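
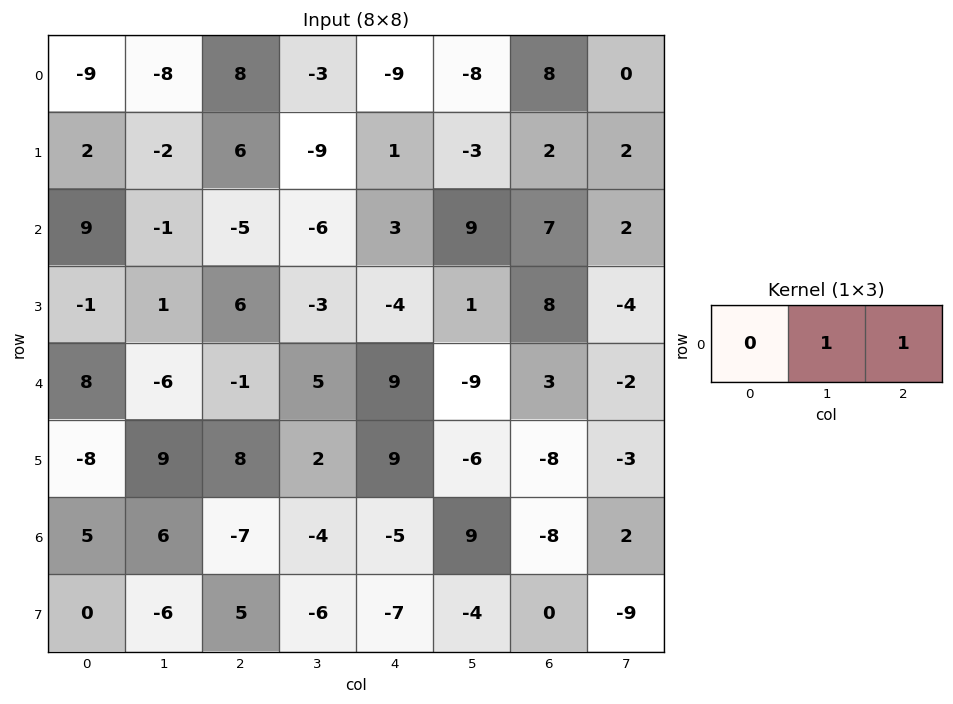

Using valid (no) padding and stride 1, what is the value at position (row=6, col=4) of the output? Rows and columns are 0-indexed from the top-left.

The receptive field on the input at this output position is [-5 9 -8]. Elementwise product with the kernel and sum: 9·1 + -8·1.

1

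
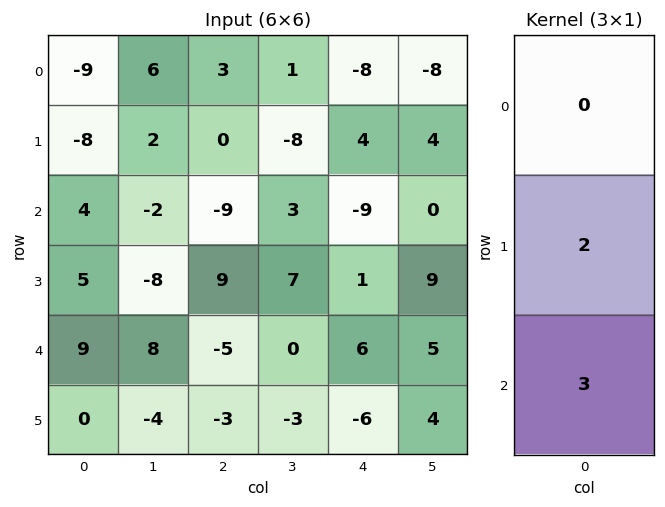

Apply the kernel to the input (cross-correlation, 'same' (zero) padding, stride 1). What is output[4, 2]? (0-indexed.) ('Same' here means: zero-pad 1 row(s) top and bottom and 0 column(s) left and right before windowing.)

The receptive field on the zero-padded input at this output position is [9 / -5 / -3]. Elementwise product with the kernel and sum: -5·2 + -3·3.

-19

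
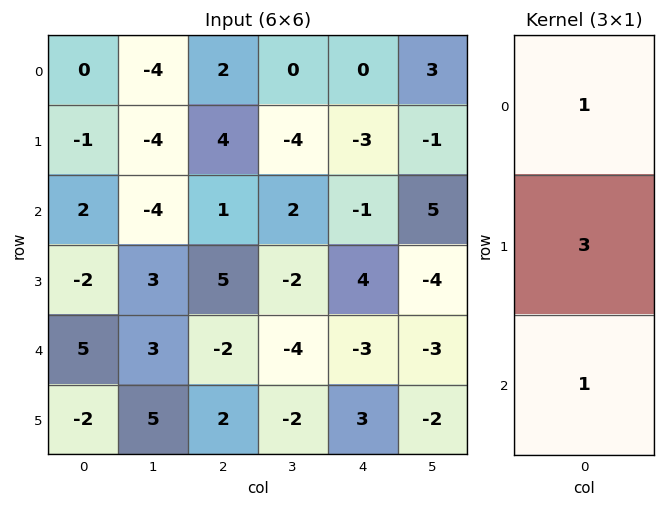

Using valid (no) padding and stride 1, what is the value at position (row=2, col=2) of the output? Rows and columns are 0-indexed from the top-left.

14

The receptive field on the input at this output position is [1 / 5 / -2]. Elementwise product with the kernel and sum: 1·1 + 5·3 + -2·1.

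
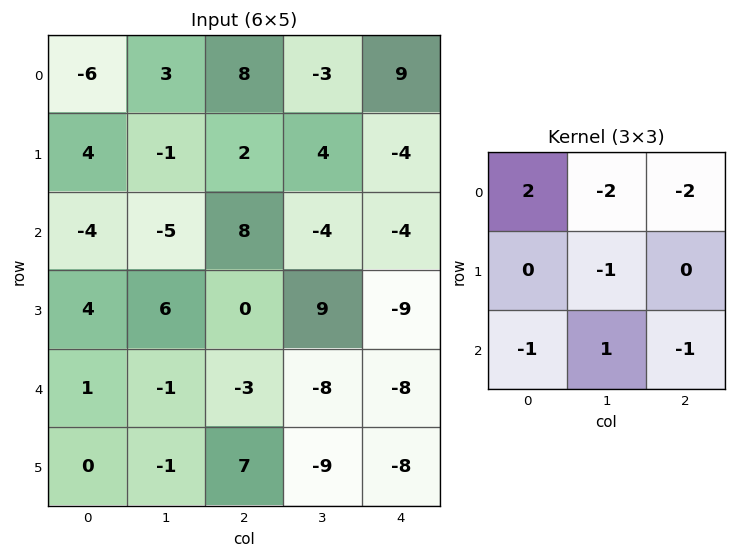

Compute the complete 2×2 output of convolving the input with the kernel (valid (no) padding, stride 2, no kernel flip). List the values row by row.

Output[0,0]: The receptive field on the input at this output position is [-6 3 8 / 4 -1 2 / -4 -5 8]. Elementwise product with the kernel and sum: -6·2 + 3·-2 + 8·-2 + -1·-1 + -4·-1 + -5·1 + 8·-1.
Output[0,1]: The receptive field on the input at this output position is [8 -3 9 / 2 4 -4 / 8 -4 -4]. Elementwise product with the kernel and sum: 8·2 + -3·-2 + 9·-2 + 4·-1 + 8·-1 + -4·1 + -4·-1.

-42 -8
-19 26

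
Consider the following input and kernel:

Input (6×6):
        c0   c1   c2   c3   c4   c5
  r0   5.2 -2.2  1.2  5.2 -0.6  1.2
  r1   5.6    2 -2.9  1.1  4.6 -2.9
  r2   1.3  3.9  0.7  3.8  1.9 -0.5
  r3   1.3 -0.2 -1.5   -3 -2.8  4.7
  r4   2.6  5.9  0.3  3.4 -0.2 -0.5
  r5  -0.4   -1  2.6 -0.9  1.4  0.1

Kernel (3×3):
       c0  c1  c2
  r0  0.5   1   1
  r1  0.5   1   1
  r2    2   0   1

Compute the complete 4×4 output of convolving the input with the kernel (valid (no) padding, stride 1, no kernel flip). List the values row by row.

6.8 16.1 12.75 12.55
8.25 2.25 4.5 4.25
9.7 17.05 -0.1 10
8.25 -0.85 3.4 -0.3

Output[0,0]: The receptive field on the input at this output position is [5.2 -2.2 1.2 / 5.6 2 -2.9 / 1.3 3.9 0.7]. Elementwise product with the kernel and sum: 5.2·0.5 + -2.2·1 + 1.2·1 + 5.6·0.5 + 2·1 + -2.9·1 + 1.3·2 + 0.7·1.
Output[0,1]: The receptive field on the input at this output position is [-2.2 1.2 5.2 / 2 -2.9 1.1 / 3.9 0.7 3.8]. Elementwise product with the kernel and sum: -2.2·0.5 + 1.2·1 + 5.2·1 + 2·0.5 + -2.9·1 + 1.1·1 + 3.9·2 + 3.8·1.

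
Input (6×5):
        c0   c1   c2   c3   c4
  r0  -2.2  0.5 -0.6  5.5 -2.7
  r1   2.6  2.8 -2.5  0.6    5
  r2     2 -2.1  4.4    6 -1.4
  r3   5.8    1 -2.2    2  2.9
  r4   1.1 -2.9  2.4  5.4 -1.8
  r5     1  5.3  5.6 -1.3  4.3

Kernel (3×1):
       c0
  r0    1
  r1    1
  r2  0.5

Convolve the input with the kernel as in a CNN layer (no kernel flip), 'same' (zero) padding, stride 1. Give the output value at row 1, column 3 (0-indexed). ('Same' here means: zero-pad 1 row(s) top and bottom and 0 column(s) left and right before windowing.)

9.1

The receptive field on the zero-padded input at this output position is [5.5 / 0.6 / 6]. Elementwise product with the kernel and sum: 5.5·1 + 0.6·1 + 6·0.5.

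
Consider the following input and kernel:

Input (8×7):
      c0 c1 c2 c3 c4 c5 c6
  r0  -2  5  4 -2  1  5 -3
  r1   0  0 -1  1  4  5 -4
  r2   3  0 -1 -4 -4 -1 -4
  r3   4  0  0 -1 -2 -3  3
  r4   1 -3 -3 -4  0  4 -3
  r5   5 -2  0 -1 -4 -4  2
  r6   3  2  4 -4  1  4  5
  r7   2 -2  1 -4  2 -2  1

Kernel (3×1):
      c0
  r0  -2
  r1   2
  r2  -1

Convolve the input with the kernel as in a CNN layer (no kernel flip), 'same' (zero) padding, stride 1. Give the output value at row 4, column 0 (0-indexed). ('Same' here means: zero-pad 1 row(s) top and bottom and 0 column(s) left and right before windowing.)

The receptive field on the zero-padded input at this output position is [4 / 1 / 5]. Elementwise product with the kernel and sum: 4·-2 + 1·2 + 5·-1.

-11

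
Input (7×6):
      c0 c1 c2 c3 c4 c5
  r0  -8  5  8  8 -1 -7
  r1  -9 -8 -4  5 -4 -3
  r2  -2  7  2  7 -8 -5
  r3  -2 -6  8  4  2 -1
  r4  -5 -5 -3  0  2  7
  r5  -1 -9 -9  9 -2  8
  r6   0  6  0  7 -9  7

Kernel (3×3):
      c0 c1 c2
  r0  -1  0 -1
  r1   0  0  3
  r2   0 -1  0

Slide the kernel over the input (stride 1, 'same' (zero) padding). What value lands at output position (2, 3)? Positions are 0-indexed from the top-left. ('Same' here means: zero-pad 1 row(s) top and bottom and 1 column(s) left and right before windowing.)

-20

The receptive field on the zero-padded input at this output position is [-4 5 -4 / 2 7 -8 / 8 4 2]. Elementwise product with the kernel and sum: -4·-1 + -4·-1 + -8·3 + 4·-1.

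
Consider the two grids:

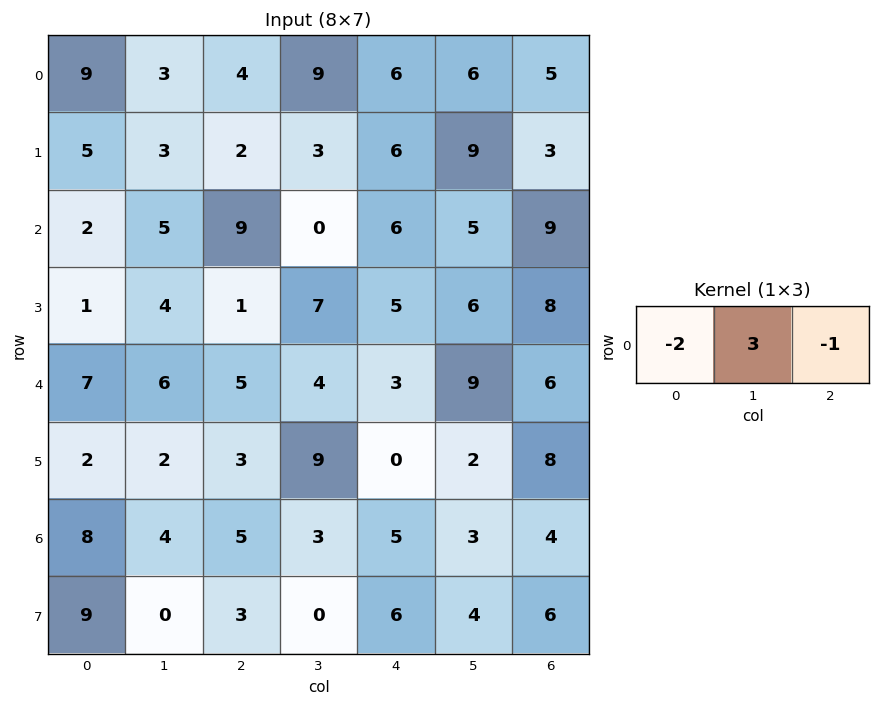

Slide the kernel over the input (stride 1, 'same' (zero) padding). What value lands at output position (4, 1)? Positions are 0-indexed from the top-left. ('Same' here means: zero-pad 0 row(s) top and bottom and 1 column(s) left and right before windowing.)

The receptive field on the zero-padded input at this output position is [7 6 5]. Elementwise product with the kernel and sum: 7·-2 + 6·3 + 5·-1.

-1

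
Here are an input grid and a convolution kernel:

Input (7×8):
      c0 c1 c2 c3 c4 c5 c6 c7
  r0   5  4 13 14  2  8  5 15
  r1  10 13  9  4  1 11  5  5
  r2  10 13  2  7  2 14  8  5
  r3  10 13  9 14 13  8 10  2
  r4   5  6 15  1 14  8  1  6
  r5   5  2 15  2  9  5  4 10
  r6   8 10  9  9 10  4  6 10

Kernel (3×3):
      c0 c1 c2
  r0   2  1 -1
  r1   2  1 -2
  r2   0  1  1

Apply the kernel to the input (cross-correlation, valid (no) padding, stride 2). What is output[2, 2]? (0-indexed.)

60

The receptive field on the input at this output position is [14 8 1 / 9 5 4 / 10 4 6]. Elementwise product with the kernel and sum: 14·2 + 8·1 + 1·-1 + 9·2 + 5·1 + 4·-2 + 4·1 + 6·1.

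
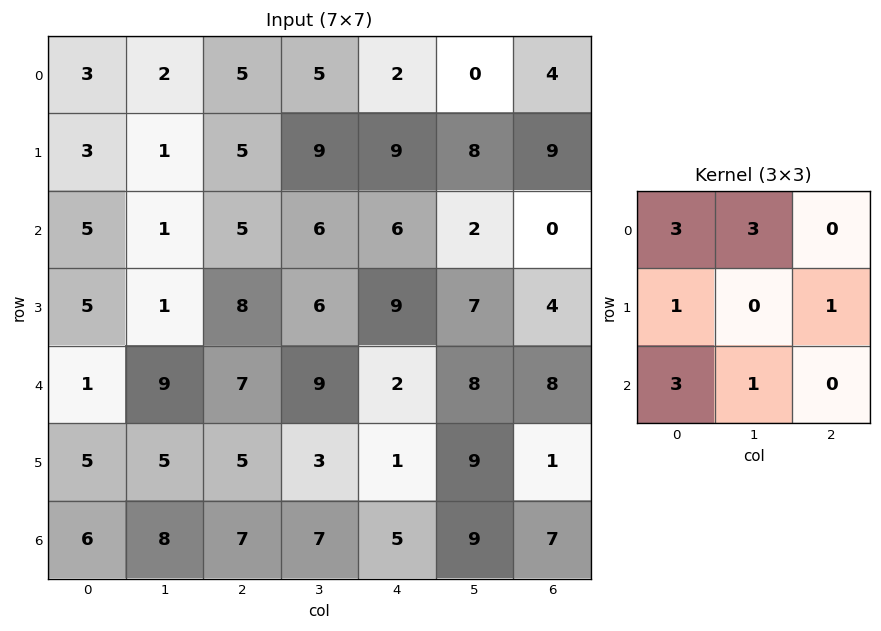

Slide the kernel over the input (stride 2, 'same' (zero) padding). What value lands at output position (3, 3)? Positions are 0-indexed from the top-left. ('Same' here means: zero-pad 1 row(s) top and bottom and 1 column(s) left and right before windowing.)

39

The receptive field on the zero-padded input at this output position is [9 1 0 / 9 7 0 / 0 0 0]. Elementwise product with the kernel and sum: 9·3 + 1·3 + 9·1 + 0·1 + 0·3 + 0·1.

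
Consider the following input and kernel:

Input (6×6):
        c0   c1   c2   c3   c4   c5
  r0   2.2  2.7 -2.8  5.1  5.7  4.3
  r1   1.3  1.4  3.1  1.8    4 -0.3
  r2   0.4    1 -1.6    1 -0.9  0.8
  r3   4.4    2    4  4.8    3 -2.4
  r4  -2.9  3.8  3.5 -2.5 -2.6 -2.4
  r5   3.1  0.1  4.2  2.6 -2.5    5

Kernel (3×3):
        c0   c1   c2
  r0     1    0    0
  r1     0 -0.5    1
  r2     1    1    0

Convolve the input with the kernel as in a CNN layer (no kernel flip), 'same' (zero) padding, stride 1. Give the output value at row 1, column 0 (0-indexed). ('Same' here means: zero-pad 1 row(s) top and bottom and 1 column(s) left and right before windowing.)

The receptive field on the zero-padded input at this output position is [0 2.2 2.7 / 0 1.3 1.4 / 0 0.4 1]. Elementwise product with the kernel and sum: 0·1 + 1.3·-0.5 + 1.4·1 + 0·1 + 0.4·1.

1.15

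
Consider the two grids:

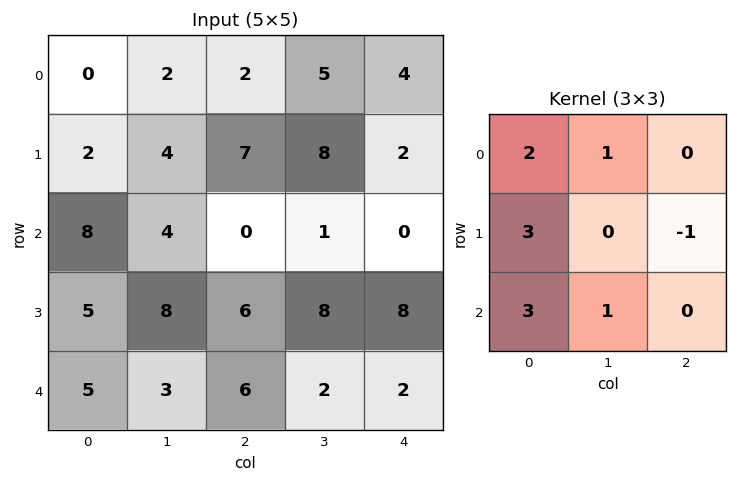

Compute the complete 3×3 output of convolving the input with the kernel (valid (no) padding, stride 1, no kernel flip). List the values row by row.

29 22 29
55 56 48
47 39 31

Output[0,0]: The receptive field on the input at this output position is [0 2 2 / 2 4 7 / 8 4 0]. Elementwise product with the kernel and sum: 0·2 + 2·1 + 2·3 + 7·-1 + 8·3 + 4·1.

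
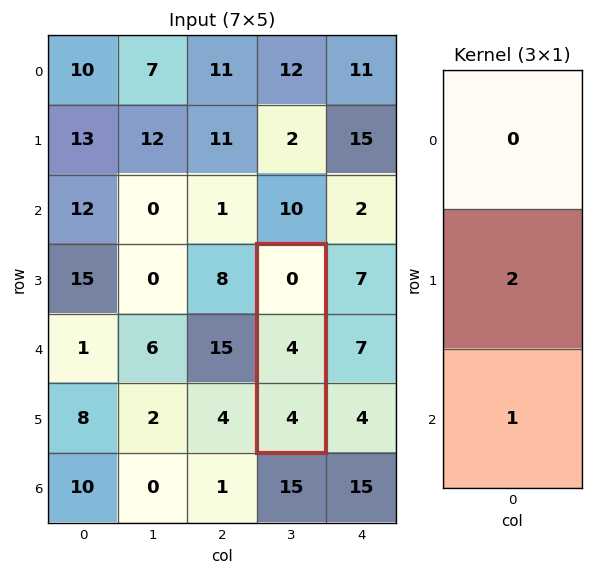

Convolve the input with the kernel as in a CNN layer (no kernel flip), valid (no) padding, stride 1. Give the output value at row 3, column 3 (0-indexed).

12

The receptive field on the input at this output position is [0 / 4 / 4]. Elementwise product with the kernel and sum: 4·2 + 4·1.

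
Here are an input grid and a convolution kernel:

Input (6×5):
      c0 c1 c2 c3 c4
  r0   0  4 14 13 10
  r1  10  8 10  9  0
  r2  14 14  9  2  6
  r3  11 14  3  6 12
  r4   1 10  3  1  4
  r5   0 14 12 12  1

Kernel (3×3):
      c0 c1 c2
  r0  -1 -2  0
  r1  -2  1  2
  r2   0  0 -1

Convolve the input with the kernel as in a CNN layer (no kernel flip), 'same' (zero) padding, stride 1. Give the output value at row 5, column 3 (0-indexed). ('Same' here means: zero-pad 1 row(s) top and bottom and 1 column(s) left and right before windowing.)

-15

The receptive field on the zero-padded input at this output position is [3 1 4 / 12 12 1 / 0 0 0]. Elementwise product with the kernel and sum: 3·-1 + 1·-2 + 12·-2 + 12·1 + 1·2 + 0·-1.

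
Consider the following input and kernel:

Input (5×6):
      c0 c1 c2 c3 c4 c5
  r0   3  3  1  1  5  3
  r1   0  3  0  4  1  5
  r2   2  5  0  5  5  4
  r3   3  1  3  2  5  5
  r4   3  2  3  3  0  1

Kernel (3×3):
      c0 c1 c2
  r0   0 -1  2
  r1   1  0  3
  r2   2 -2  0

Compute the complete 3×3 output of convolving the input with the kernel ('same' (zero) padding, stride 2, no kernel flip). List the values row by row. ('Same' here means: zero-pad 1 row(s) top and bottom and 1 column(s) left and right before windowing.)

9 12 16
15 24 20
5 12 11

Output[0,0]: The receptive field on the zero-padded input at this output position is [0 0 0 / 0 3 3 / 0 0 3]. Elementwise product with the kernel and sum: 0·-1 + 0·2 + 0·1 + 3·3 + 0·2 + 0·-2.
Output[0,1]: The receptive field on the zero-padded input at this output position is [0 0 0 / 3 1 1 / 3 0 4]. Elementwise product with the kernel and sum: 0·-1 + 0·2 + 3·1 + 1·3 + 3·2 + 0·-2.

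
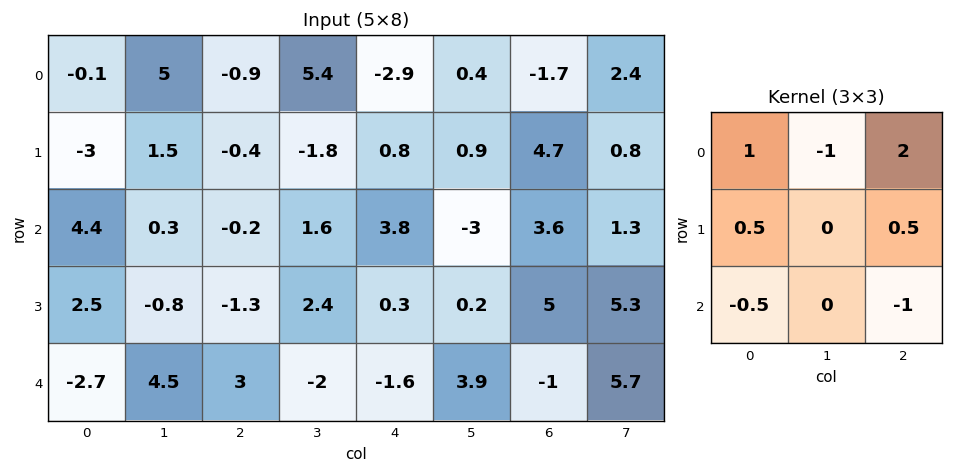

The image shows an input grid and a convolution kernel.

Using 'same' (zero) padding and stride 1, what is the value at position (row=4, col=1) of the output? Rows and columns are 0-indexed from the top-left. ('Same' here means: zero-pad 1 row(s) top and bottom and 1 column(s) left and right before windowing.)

The receptive field on the zero-padded input at this output position is [2.5 -0.8 -1.3 / -2.7 4.5 3 / 0 0 0]. Elementwise product with the kernel and sum: 2.5·1 + -0.8·-1 + -1.3·2 + -2.7·0.5 + 3·0.5 + 0·-0.5 + 0·-1.

0.85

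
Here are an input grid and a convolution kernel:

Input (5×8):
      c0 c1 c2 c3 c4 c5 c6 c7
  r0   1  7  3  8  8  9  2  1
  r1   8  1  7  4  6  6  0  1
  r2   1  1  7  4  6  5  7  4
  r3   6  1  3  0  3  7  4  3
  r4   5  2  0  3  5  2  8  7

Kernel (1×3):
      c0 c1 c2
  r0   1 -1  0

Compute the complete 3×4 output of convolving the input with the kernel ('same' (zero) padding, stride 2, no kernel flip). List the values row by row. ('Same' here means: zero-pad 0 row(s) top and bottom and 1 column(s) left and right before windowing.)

-1 4 0 7
-1 -6 -2 -2
-5 2 -2 -6

Output[0,0]: The receptive field on the zero-padded input at this output position is [0 1 7]. Elementwise product with the kernel and sum: 0·1 + 1·-1.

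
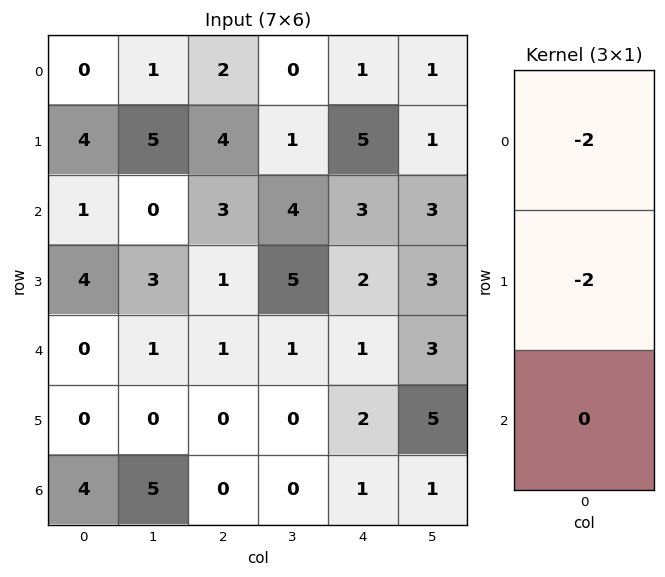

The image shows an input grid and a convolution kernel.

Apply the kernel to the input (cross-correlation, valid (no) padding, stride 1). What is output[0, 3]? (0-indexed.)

-2

The receptive field on the input at this output position is [0 / 1 / 4]. Elementwise product with the kernel and sum: 0·-2 + 1·-2.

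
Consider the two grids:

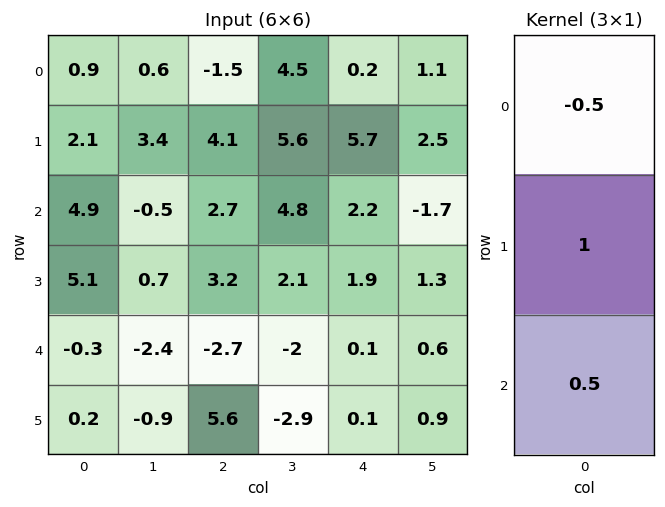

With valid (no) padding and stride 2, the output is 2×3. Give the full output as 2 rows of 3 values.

Output[0,0]: The receptive field on the input at this output position is [0.9 / 2.1 / 4.9]. Elementwise product with the kernel and sum: 0.9·-0.5 + 2.1·1 + 4.9·0.5.
Output[0,1]: The receptive field on the input at this output position is [-1.5 / 4.1 / 2.7]. Elementwise product with the kernel and sum: -1.5·-0.5 + 4.1·1 + 2.7·0.5.

4.1 6.2 6.7
2.5 0.5 0.85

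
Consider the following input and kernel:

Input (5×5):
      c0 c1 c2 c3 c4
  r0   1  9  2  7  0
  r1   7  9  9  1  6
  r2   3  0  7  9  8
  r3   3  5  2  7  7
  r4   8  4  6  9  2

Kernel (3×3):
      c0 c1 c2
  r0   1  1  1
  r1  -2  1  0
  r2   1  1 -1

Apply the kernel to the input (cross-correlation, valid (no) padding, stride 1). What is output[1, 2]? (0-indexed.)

The receptive field on the input at this output position is [9 1 6 / 7 9 8 / 2 7 7]. Elementwise product with the kernel and sum: 9·1 + 1·1 + 6·1 + 7·-2 + 9·1 + 2·1 + 7·1 + 7·-1.

13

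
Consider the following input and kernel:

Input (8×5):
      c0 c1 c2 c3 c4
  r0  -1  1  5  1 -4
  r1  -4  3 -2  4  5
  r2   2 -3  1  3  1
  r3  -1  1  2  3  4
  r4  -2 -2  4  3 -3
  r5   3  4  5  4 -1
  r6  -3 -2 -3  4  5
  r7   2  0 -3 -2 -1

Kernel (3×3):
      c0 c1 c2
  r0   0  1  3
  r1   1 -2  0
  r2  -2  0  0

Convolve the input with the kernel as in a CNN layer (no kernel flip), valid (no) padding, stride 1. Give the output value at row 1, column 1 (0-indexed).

The receptive field on the input at this output position is [3 -2 4 / -3 1 3 / 1 2 3]. Elementwise product with the kernel and sum: -2·1 + 4·3 + -3·1 + 1·-2 + 1·-2.

3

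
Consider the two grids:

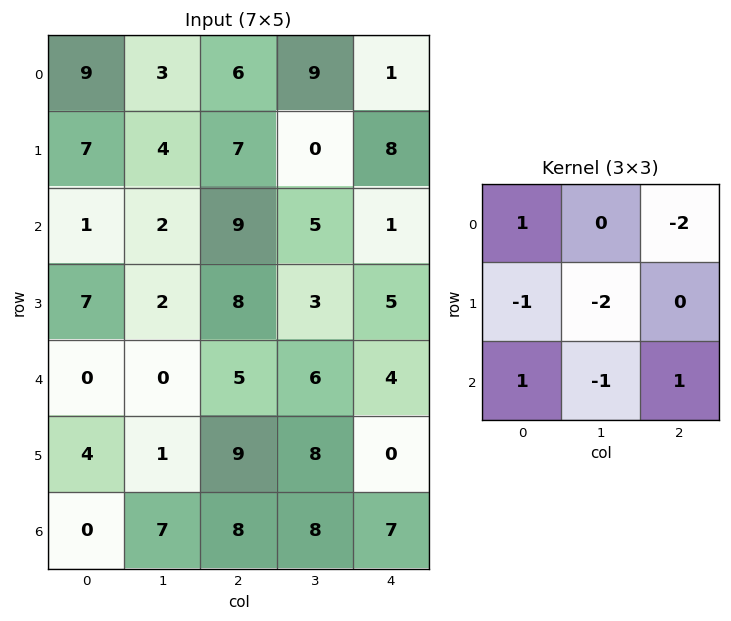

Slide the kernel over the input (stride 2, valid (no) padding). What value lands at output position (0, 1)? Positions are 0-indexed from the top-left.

2

The receptive field on the input at this output position is [6 9 1 / 7 0 8 / 9 5 1]. Elementwise product with the kernel and sum: 6·1 + 1·-2 + 7·-1 + 0·-2 + 9·1 + 5·-1 + 1·1.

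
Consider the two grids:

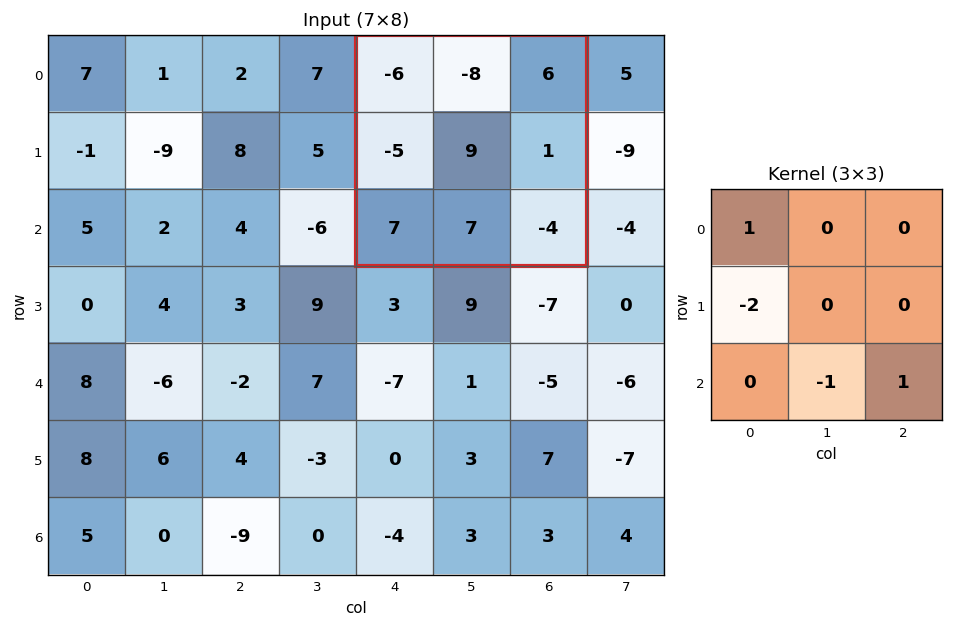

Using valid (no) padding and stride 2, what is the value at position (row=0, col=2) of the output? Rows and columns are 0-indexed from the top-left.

The receptive field on the input at this output position is [-6 -8 6 / -5 9 1 / 7 7 -4]. Elementwise product with the kernel and sum: -6·1 + -5·-2 + 7·-1 + -4·1.

-7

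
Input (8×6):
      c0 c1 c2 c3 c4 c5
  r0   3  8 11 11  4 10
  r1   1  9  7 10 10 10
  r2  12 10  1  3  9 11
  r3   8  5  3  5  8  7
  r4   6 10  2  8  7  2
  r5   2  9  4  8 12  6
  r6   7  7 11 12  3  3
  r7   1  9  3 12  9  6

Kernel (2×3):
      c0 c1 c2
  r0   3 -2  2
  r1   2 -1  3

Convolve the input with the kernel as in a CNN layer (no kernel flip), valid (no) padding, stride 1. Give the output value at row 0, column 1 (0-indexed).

The receptive field on the input at this output position is [8 11 11 / 9 7 10]. Elementwise product with the kernel and sum: 8·3 + 11·-2 + 11·2 + 9·2 + 7·-1 + 10·3.

65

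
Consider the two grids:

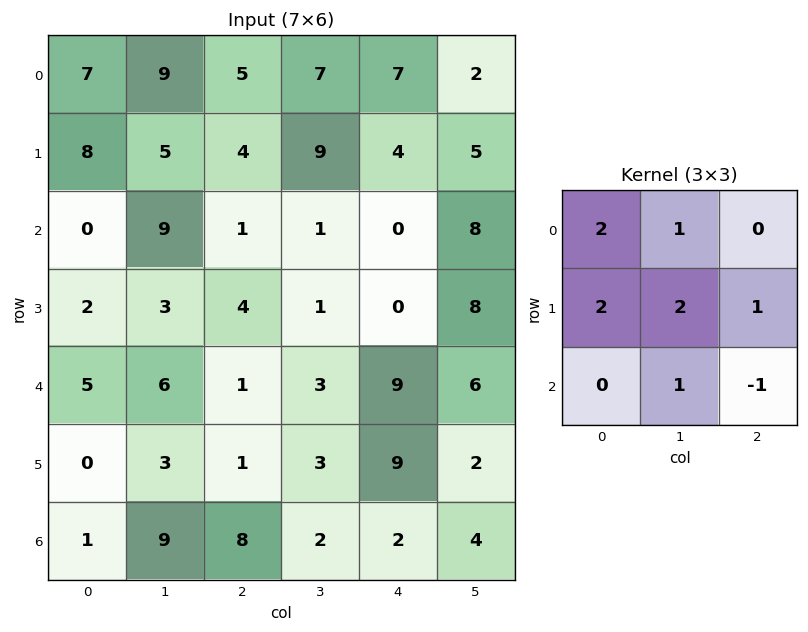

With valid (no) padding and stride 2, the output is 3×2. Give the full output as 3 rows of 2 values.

61 48
28 7
24 22

Output[0,0]: The receptive field on the input at this output position is [7 9 5 / 8 5 4 / 0 9 1]. Elementwise product with the kernel and sum: 7·2 + 9·1 + 8·2 + 5·2 + 4·1 + 9·1 + 1·-1.
Output[0,1]: The receptive field on the input at this output position is [5 7 7 / 4 9 4 / 1 1 0]. Elementwise product with the kernel and sum: 5·2 + 7·1 + 4·2 + 9·2 + 4·1 + 1·1 + 0·-1.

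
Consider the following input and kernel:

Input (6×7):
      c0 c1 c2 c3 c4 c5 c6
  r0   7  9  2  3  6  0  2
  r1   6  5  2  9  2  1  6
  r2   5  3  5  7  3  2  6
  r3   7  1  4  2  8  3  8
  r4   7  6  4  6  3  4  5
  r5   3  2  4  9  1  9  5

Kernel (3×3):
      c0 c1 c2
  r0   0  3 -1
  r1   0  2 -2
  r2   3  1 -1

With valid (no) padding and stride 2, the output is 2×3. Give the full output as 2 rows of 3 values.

44 36 -7
21 21 -2

Output[0,0]: The receptive field on the input at this output position is [7 9 2 / 6 5 2 / 5 3 5]. Elementwise product with the kernel and sum: 9·3 + 2·-1 + 5·2 + 2·-2 + 5·3 + 3·1 + 5·-1.
Output[0,1]: The receptive field on the input at this output position is [2 3 6 / 2 9 2 / 5 7 3]. Elementwise product with the kernel and sum: 3·3 + 6·-1 + 9·2 + 2·-2 + 5·3 + 7·1 + 3·-1.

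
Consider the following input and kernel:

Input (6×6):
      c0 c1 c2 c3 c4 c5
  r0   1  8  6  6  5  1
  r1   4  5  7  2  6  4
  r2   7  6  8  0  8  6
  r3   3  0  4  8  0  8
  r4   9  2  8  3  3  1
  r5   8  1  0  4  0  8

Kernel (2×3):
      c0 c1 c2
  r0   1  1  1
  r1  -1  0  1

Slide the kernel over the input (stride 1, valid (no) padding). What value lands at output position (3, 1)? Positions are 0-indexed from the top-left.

The receptive field on the input at this output position is [0 4 8 / 2 8 3]. Elementwise product with the kernel and sum: 0·1 + 4·1 + 8·1 + 2·-1 + 3·1.

13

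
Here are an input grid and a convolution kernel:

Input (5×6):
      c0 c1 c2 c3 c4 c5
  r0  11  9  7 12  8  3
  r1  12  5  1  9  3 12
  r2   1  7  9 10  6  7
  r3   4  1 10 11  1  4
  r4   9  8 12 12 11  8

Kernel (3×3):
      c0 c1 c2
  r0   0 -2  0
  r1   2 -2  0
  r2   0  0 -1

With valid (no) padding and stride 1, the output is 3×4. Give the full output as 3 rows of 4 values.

Output[0,0]: The receptive field on the input at this output position is [11 9 7 / 12 5 1 / 1 7 9]. Elementwise product with the kernel and sum: 9·-2 + 12·2 + 5·-2 + 9·-1.

-13 -16 -46 -11
-32 -17 -21 -2
-20 -48 -33 0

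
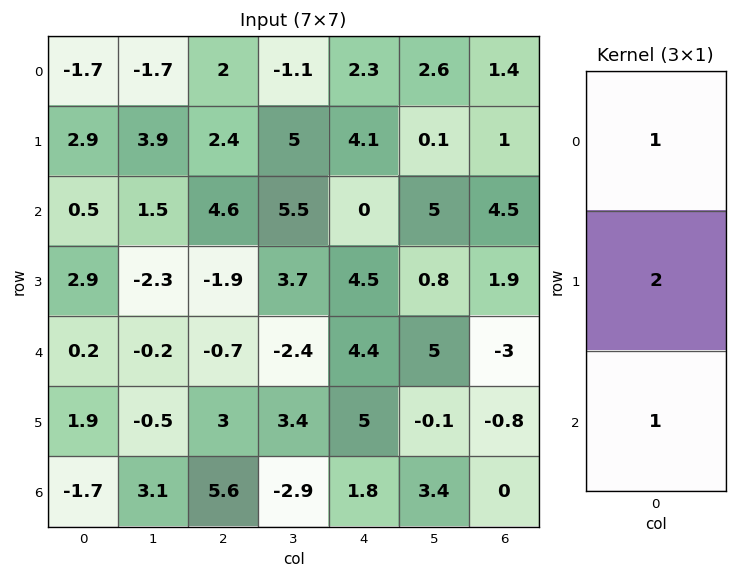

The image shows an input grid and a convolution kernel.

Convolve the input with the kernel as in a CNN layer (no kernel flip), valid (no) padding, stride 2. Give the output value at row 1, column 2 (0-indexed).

13.4

The receptive field on the input at this output position is [0 / 4.5 / 4.4]. Elementwise product with the kernel and sum: 0·1 + 4.5·2 + 4.4·1.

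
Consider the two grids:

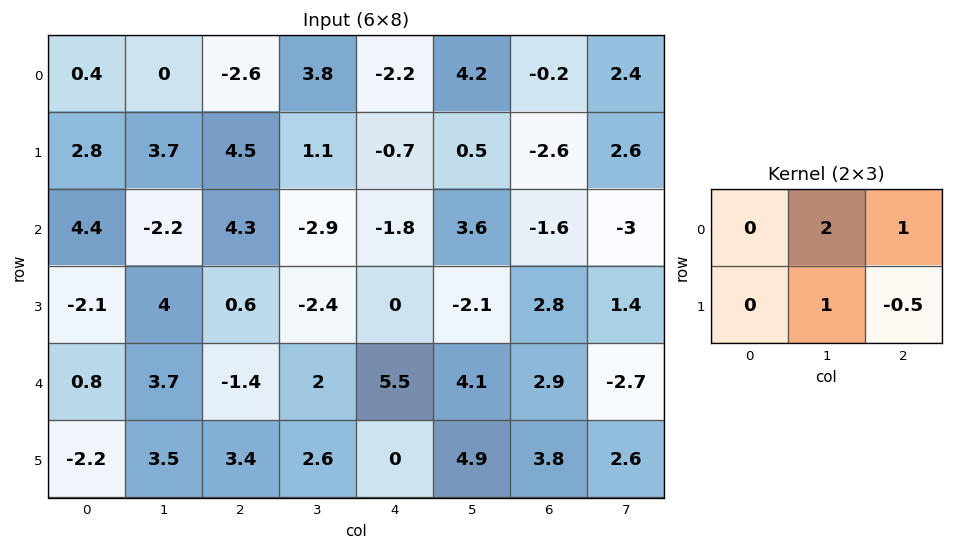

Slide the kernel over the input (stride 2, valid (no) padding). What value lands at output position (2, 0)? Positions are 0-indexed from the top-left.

7.8

The receptive field on the input at this output position is [0.8 3.7 -1.4 / -2.2 3.5 3.4]. Elementwise product with the kernel and sum: 3.7·2 + -1.4·1 + 3.5·1 + 3.4·-0.5.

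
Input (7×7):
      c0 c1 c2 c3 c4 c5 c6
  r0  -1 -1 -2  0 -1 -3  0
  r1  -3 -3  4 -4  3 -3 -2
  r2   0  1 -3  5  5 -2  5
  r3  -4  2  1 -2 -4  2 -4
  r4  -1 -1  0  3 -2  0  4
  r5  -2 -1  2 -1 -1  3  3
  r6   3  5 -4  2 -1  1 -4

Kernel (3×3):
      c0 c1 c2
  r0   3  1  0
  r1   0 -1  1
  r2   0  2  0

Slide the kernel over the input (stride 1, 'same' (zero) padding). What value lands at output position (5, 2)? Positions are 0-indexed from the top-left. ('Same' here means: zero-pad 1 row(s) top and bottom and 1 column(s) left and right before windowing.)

-14

The receptive field on the zero-padded input at this output position is [-1 0 3 / -1 2 -1 / 5 -4 2]. Elementwise product with the kernel and sum: -1·3 + 0·1 + 2·-1 + -1·1 + -4·2.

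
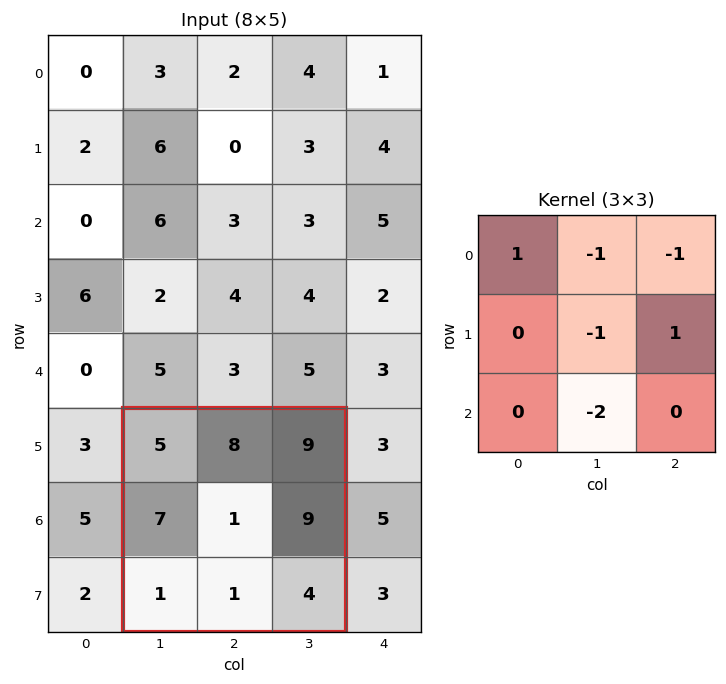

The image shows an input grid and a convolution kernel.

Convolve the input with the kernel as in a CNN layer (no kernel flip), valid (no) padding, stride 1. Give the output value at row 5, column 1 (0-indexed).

-6

The receptive field on the input at this output position is [5 8 9 / 7 1 9 / 1 1 4]. Elementwise product with the kernel and sum: 5·1 + 8·-1 + 9·-1 + 1·-1 + 9·1 + 1·-2.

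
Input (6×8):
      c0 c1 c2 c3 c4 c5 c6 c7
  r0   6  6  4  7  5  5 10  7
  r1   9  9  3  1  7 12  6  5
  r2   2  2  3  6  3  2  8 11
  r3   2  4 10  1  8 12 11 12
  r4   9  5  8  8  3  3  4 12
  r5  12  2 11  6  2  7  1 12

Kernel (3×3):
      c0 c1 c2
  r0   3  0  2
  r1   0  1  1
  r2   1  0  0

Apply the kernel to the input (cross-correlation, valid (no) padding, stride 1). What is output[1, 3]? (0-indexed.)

The receptive field on the input at this output position is [1 7 12 / 6 3 2 / 1 8 12]. Elementwise product with the kernel and sum: 1·3 + 12·2 + 3·1 + 2·1 + 1·1.

33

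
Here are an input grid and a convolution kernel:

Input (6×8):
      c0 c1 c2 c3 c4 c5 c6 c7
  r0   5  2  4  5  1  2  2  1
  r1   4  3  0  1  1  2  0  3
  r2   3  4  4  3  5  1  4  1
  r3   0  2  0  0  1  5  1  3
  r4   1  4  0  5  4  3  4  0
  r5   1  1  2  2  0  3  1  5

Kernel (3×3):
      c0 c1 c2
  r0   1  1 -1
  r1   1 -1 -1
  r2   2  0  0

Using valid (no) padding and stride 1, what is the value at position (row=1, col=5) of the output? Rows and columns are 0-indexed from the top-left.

5

The receptive field on the input at this output position is [2 0 3 / 1 4 1 / 5 1 3]. Elementwise product with the kernel and sum: 2·1 + 0·1 + 3·-1 + 1·1 + 4·-1 + 1·-1 + 5·2.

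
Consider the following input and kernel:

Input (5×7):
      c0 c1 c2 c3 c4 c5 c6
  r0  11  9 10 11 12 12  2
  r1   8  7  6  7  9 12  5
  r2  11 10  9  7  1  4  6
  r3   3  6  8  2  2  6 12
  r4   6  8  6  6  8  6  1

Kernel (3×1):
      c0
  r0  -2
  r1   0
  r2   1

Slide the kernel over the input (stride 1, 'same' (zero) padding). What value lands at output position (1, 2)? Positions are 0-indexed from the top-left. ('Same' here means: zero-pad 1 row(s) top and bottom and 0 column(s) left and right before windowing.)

The receptive field on the zero-padded input at this output position is [10 / 6 / 9]. Elementwise product with the kernel and sum: 10·-2 + 9·1.

-11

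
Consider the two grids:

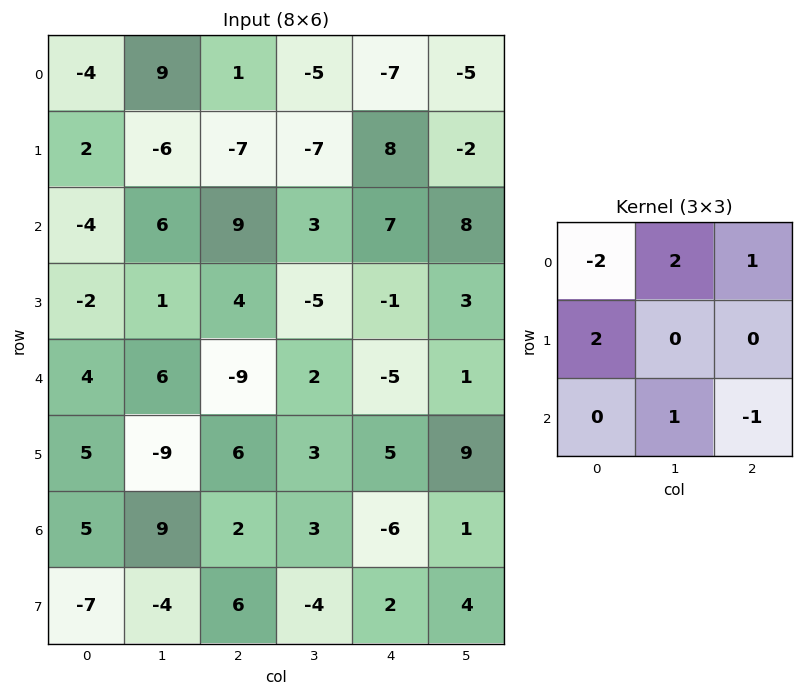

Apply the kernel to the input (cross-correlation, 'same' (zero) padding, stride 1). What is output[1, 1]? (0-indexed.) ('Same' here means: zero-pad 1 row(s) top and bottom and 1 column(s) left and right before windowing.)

28

The receptive field on the zero-padded input at this output position is [-4 9 1 / 2 -6 -7 / -4 6 9]. Elementwise product with the kernel and sum: -4·-2 + 9·2 + 1·1 + 2·2 + 6·1 + 9·-1.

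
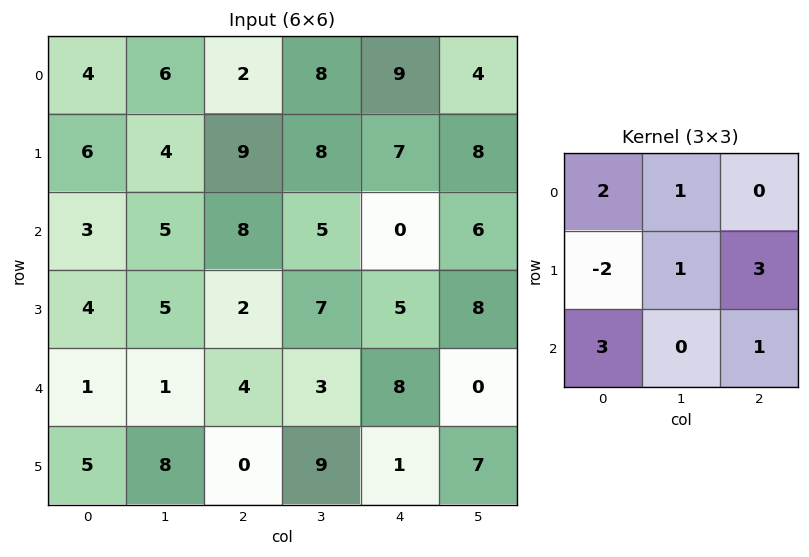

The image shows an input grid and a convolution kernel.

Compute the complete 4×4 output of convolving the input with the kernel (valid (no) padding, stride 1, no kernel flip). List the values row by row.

50 59 47 61
53 52 26 60
21 37 59 34
39 56 31 55

Output[0,0]: The receptive field on the input at this output position is [4 6 2 / 6 4 9 / 3 5 8]. Elementwise product with the kernel and sum: 4·2 + 6·1 + 6·-2 + 4·1 + 9·3 + 3·3 + 8·1.
Output[0,1]: The receptive field on the input at this output position is [6 2 8 / 4 9 8 / 5 8 5]. Elementwise product with the kernel and sum: 6·2 + 2·1 + 4·-2 + 9·1 + 8·3 + 5·3 + 5·1.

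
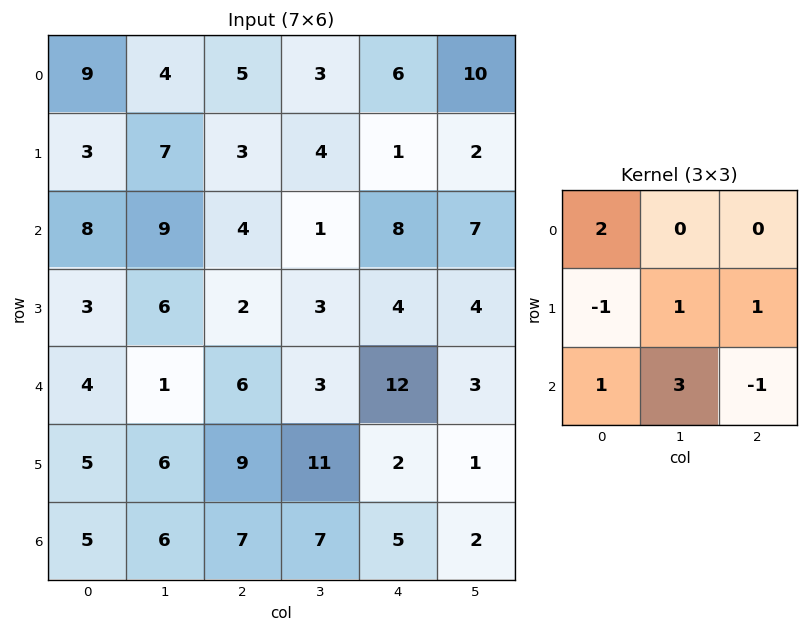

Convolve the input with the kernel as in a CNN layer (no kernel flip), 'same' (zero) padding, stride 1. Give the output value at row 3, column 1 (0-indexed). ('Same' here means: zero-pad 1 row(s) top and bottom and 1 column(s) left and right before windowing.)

The receptive field on the zero-padded input at this output position is [8 9 4 / 3 6 2 / 4 1 6]. Elementwise product with the kernel and sum: 8·2 + 3·-1 + 6·1 + 2·1 + 4·1 + 1·3 + 6·-1.

22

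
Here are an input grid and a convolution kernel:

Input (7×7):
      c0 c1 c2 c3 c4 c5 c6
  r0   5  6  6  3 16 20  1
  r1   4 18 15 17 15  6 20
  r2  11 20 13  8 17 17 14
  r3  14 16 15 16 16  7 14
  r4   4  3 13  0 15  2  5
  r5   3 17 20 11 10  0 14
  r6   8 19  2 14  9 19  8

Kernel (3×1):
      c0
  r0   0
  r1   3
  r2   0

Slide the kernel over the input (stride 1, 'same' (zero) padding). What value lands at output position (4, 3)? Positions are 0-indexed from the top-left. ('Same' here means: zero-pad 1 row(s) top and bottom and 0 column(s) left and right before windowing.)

0

The receptive field on the zero-padded input at this output position is [16 / 0 / 11]. Elementwise product with the kernel and sum: 0·3.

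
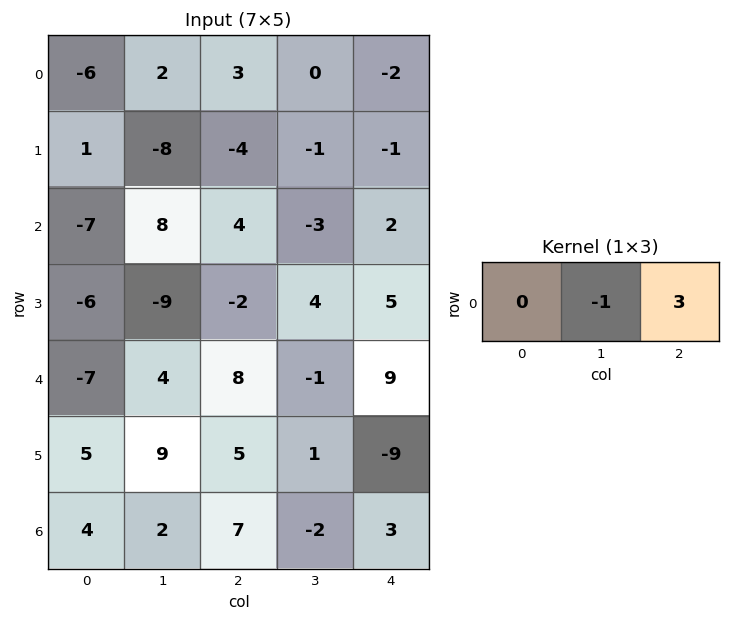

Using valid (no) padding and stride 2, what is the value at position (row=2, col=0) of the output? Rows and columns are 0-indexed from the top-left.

20

The receptive field on the input at this output position is [-7 4 8]. Elementwise product with the kernel and sum: 4·-1 + 8·3.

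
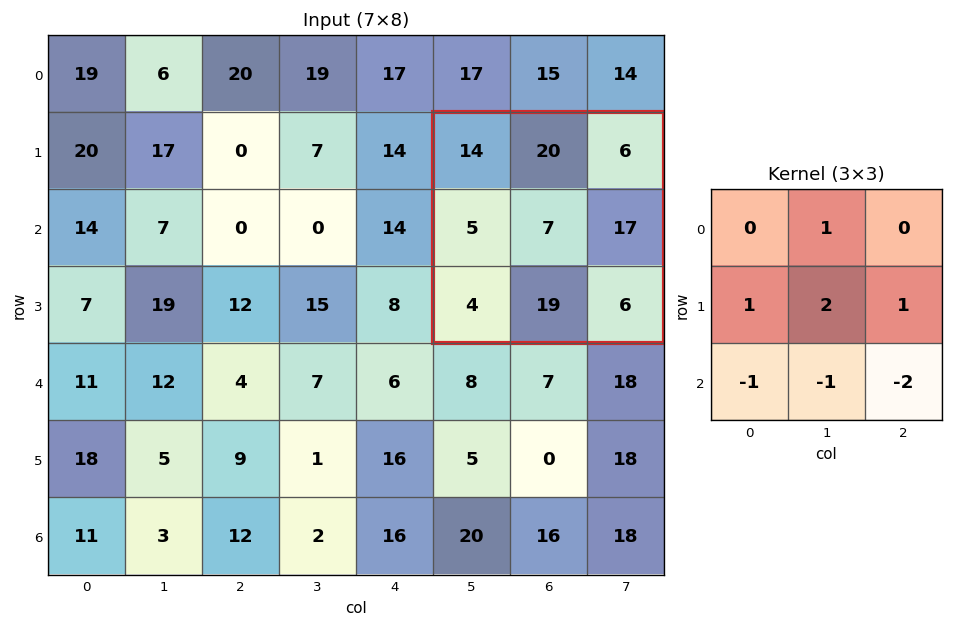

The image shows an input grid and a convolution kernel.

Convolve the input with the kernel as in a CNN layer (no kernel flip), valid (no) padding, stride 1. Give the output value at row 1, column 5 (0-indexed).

21

The receptive field on the input at this output position is [14 20 6 / 5 7 17 / 4 19 6]. Elementwise product with the kernel and sum: 20·1 + 5·1 + 7·2 + 17·1 + 4·-1 + 19·-1 + 6·-2.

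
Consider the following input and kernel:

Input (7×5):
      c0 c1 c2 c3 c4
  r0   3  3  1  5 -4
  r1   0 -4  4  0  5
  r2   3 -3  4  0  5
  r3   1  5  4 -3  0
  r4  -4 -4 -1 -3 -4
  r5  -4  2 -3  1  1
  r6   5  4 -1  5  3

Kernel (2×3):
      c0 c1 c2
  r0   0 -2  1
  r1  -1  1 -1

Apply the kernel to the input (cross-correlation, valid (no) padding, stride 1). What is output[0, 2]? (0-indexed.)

The receptive field on the input at this output position is [1 5 -4 / 4 0 5]. Elementwise product with the kernel and sum: 5·-2 + -4·1 + 4·-1 + 0·1 + 5·-1.

-23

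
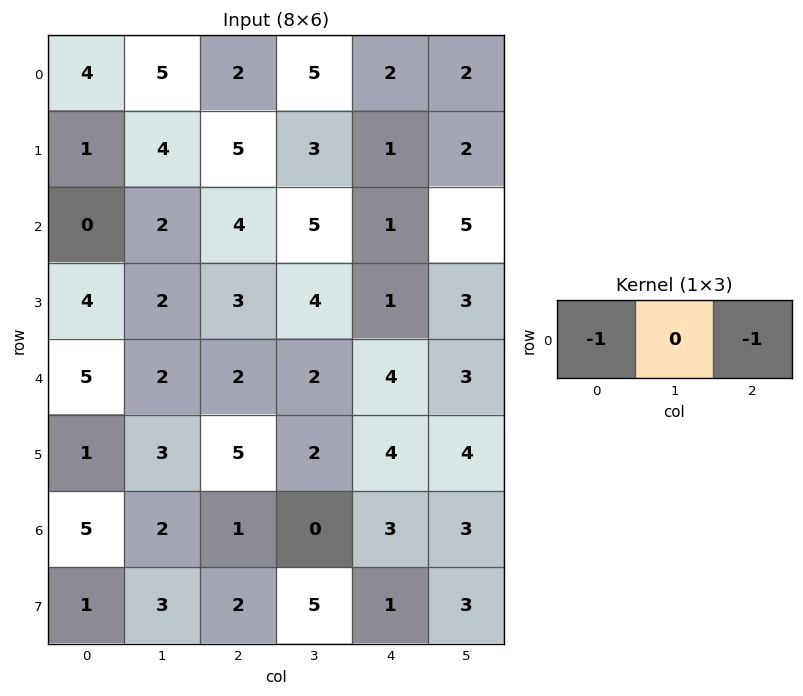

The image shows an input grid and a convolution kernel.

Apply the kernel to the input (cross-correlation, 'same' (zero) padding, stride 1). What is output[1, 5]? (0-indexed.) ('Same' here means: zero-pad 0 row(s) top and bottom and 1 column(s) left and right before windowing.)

-1

The receptive field on the zero-padded input at this output position is [1 2 0]. Elementwise product with the kernel and sum: 1·-1 + 0·-1.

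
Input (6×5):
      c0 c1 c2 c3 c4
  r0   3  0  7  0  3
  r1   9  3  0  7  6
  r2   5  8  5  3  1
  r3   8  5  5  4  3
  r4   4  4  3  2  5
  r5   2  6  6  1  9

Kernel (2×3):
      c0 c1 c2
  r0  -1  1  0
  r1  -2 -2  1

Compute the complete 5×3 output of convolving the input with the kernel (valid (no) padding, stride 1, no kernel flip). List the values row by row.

Output[0,0]: The receptive field on the input at this output position is [3 0 7 / 9 3 0]. Elementwise product with the kernel and sum: 3·-1 + 0·1 + 9·-2 + 3·-2 + 0·1.
Output[0,1]: The receptive field on the input at this output position is [0 7 0 / 3 0 7]. Elementwise product with the kernel and sum: 0·-1 + 7·1 + 3·-2 + 0·-2 + 7·1.

-27 8 -15
-27 -26 -8
-18 -19 -17
-16 -12 -6
-10 -24 -6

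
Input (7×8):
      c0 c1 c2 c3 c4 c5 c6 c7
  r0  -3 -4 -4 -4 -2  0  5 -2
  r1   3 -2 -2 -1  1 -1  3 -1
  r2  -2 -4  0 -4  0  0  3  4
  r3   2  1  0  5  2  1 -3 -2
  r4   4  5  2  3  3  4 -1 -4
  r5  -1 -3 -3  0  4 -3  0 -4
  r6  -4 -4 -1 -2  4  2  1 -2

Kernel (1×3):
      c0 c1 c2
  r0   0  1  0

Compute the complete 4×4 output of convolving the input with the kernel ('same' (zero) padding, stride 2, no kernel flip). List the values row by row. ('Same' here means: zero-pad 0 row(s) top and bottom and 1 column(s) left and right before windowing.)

Output[0,0]: The receptive field on the zero-padded input at this output position is [0 -3 -4]. Elementwise product with the kernel and sum: -3·1.
Output[0,1]: The receptive field on the zero-padded input at this output position is [-4 -4 -4]. Elementwise product with the kernel and sum: -4·1.

-3 -4 -2 5
-2 0 0 3
4 2 3 -1
-4 -1 4 1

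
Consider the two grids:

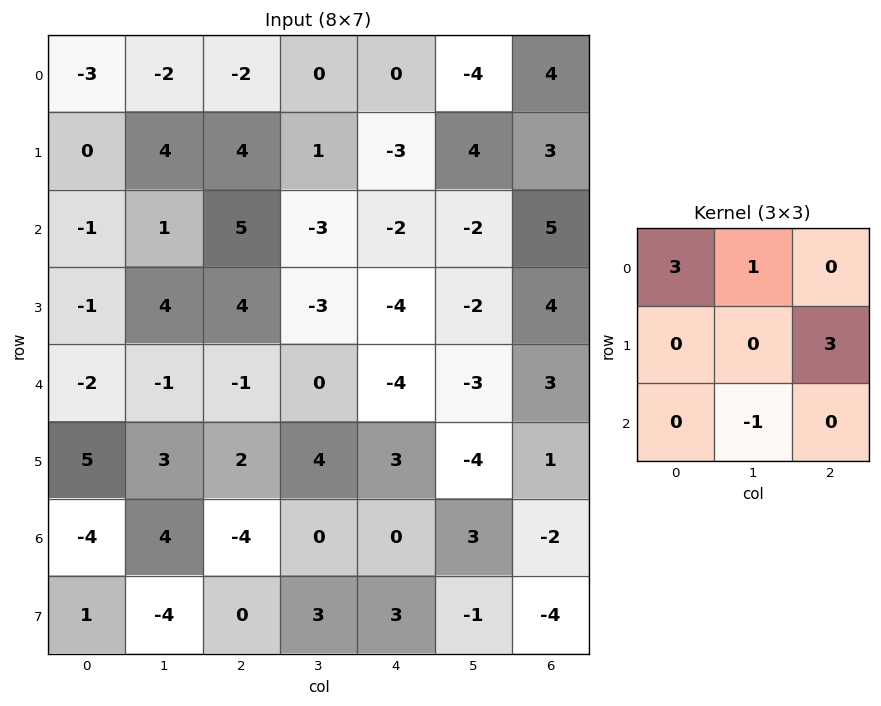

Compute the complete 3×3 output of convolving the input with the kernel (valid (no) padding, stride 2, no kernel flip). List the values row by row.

0 -12 7
11 0 7
-5 6 -15

Output[0,0]: The receptive field on the input at this output position is [-3 -2 -2 / 0 4 4 / -1 1 5]. Elementwise product with the kernel and sum: -3·3 + -2·1 + 4·3 + 1·-1.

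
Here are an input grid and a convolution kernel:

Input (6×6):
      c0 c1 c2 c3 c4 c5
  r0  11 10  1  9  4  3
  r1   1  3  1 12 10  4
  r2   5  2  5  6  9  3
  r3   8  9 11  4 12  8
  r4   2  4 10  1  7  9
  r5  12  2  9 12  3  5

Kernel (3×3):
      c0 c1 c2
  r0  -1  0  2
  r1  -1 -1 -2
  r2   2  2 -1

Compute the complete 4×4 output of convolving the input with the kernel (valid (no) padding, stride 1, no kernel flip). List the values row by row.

Output[0,0]: The receptive field on the input at this output position is [11 10 1 / 1 3 1 / 5 2 5]. Elementwise product with the kernel and sum: 11·-1 + 1·2 + 1·-1 + 3·-1 + 1·-2 + 5·2 + 2·2 + 5·-1.
Output[0,1]: The receptive field on the input at this output position is [10 1 9 / 3 1 12 / 2 5 6]. Elementwise product with the kernel and sum: 10·-1 + 9·2 + 3·-1 + 1·-1 + 12·-2 + 2·2 + 5·2 + 6·-1.

-6 -12 -13 -6
7 38 8 -1
-32 9 -11 -25
7 -7 27 11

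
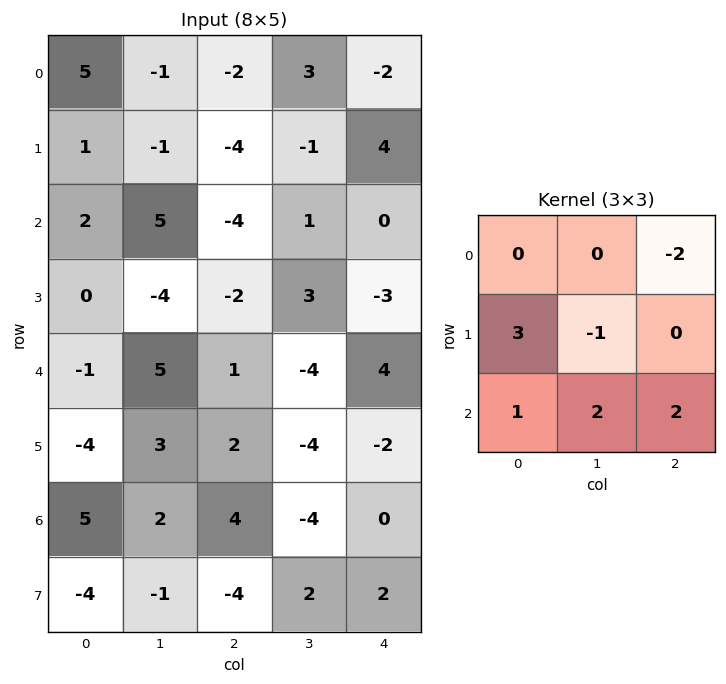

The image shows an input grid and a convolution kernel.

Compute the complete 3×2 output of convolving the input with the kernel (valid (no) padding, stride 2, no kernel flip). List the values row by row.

12 -9
23 -8
0 -2

Output[0,0]: The receptive field on the input at this output position is [5 -1 -2 / 1 -1 -4 / 2 5 -4]. Elementwise product with the kernel and sum: -2·-2 + 1·3 + -1·-1 + 2·1 + 5·2 + -4·2.
Output[0,1]: The receptive field on the input at this output position is [-2 3 -2 / -4 -1 4 / -4 1 0]. Elementwise product with the kernel and sum: -2·-2 + -4·3 + -1·-1 + -4·1 + 1·2 + 0·2.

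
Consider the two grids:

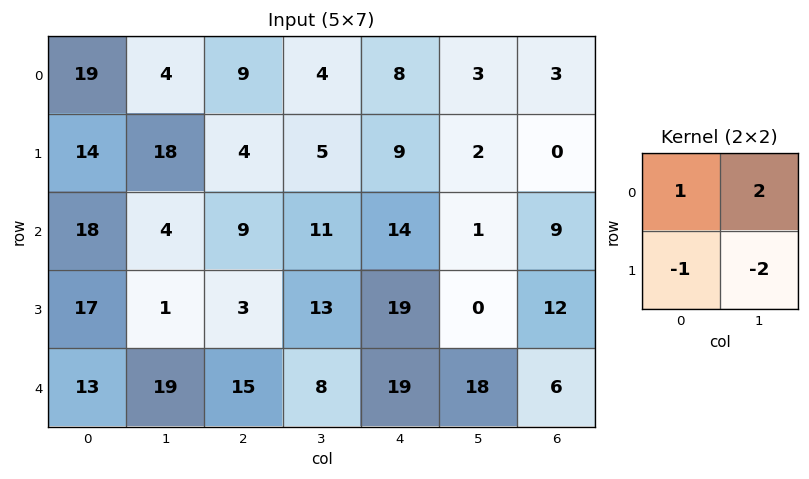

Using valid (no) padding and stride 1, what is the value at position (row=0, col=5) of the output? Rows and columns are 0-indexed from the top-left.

The receptive field on the input at this output position is [3 3 / 2 0]. Elementwise product with the kernel and sum: 3·1 + 3·2 + 2·-1 + 0·-2.

7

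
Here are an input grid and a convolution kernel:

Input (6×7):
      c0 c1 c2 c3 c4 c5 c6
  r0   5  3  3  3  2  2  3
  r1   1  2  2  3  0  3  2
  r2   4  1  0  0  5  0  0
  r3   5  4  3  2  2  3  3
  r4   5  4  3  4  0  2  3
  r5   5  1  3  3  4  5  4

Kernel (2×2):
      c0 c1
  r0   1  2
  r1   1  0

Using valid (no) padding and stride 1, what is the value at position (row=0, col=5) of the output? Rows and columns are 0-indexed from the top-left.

The receptive field on the input at this output position is [2 3 / 3 2]. Elementwise product with the kernel and sum: 2·1 + 3·2 + 3·1.

11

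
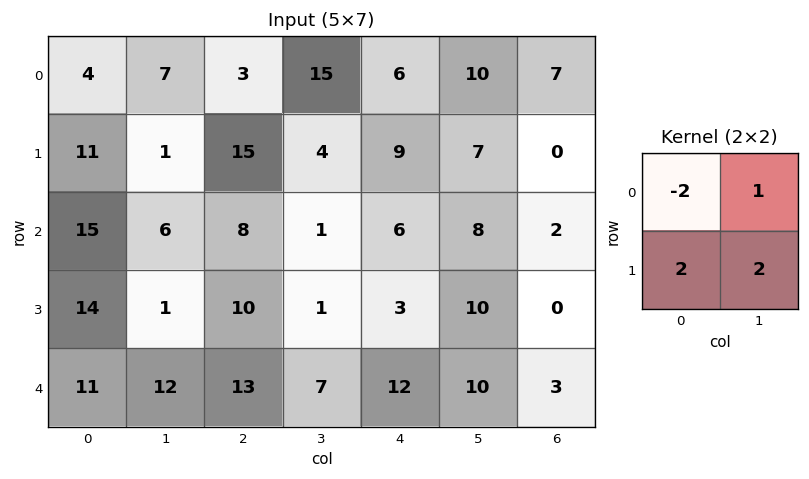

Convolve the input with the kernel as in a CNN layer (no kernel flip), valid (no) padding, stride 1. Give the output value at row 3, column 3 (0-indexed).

39

The receptive field on the input at this output position is [1 3 / 7 12]. Elementwise product with the kernel and sum: 1·-2 + 3·1 + 7·2 + 12·2.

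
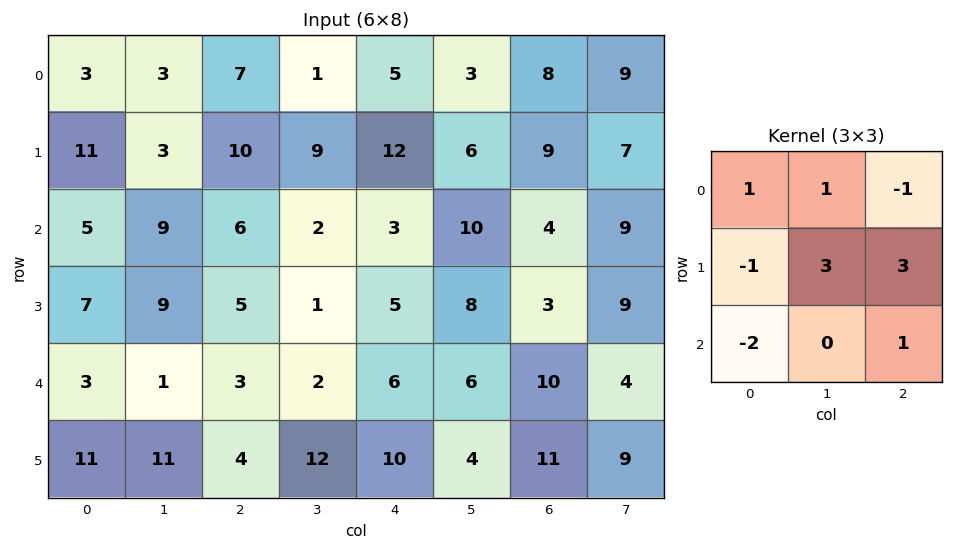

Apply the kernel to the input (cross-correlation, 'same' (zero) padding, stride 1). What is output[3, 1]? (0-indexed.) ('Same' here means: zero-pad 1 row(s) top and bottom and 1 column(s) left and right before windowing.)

40

The receptive field on the zero-padded input at this output position is [5 9 6 / 7 9 5 / 3 1 3]. Elementwise product with the kernel and sum: 5·1 + 9·1 + 6·-1 + 7·-1 + 9·3 + 5·3 + 3·-2 + 3·1.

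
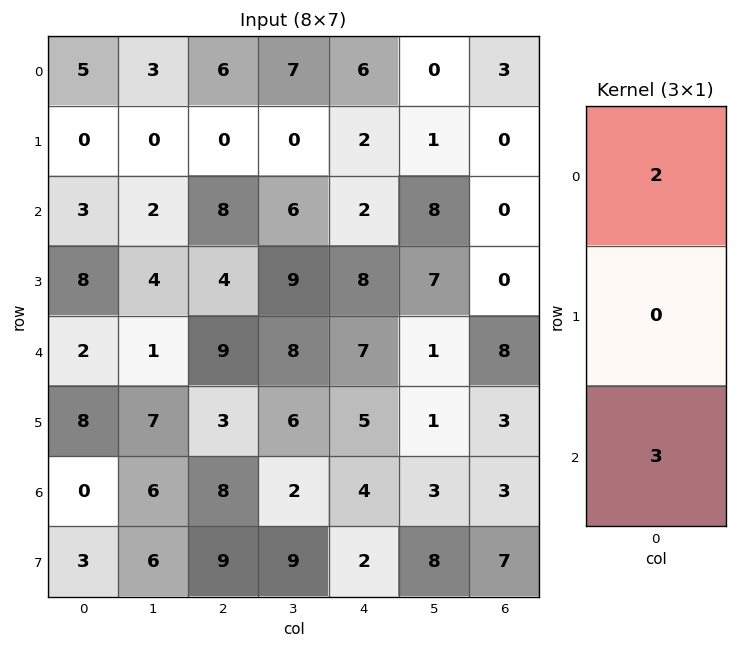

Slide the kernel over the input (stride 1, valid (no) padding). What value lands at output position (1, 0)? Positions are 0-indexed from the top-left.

24

The receptive field on the input at this output position is [0 / 3 / 8]. Elementwise product with the kernel and sum: 0·2 + 8·3.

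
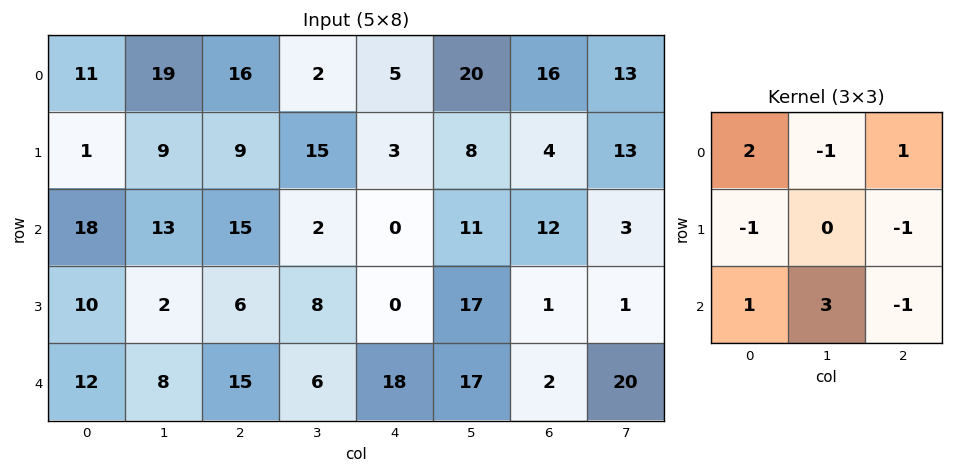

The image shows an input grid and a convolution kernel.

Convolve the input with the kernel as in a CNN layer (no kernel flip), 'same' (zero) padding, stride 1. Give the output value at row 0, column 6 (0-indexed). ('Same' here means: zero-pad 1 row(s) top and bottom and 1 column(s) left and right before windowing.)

-26

The receptive field on the zero-padded input at this output position is [0 0 0 / 20 16 13 / 8 4 13]. Elementwise product with the kernel and sum: 0·2 + 0·-1 + 0·1 + 20·-1 + 13·-1 + 8·1 + 4·3 + 13·-1.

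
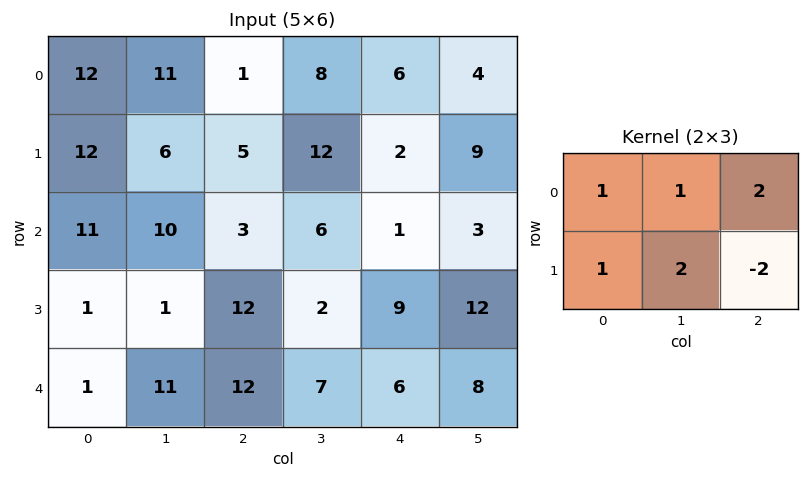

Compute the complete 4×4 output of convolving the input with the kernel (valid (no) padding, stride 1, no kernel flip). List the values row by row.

39 20 46 20
53 39 34 34
6 46 9 9
25 38 46 38

Output[0,0]: The receptive field on the input at this output position is [12 11 1 / 12 6 5]. Elementwise product with the kernel and sum: 12·1 + 11·1 + 1·2 + 12·1 + 6·2 + 5·-2.
Output[0,1]: The receptive field on the input at this output position is [11 1 8 / 6 5 12]. Elementwise product with the kernel and sum: 11·1 + 1·1 + 8·2 + 6·1 + 5·2 + 12·-2.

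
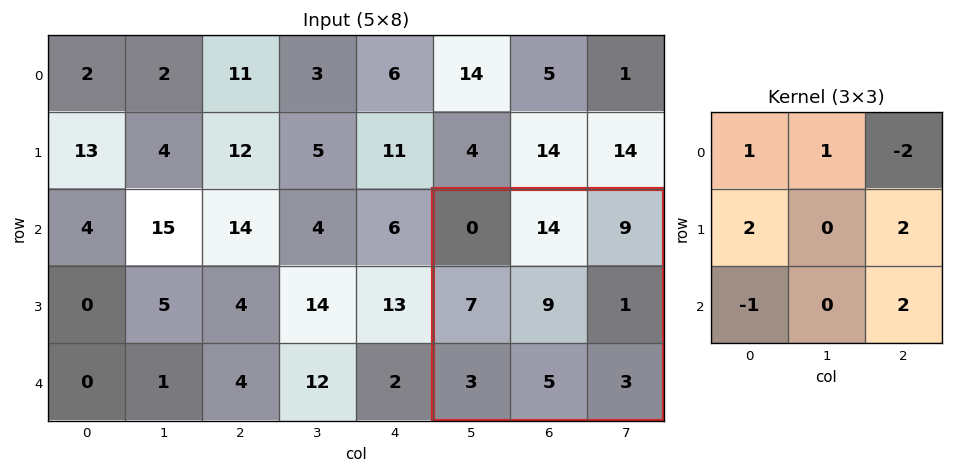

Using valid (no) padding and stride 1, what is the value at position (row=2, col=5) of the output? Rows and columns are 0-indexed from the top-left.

The receptive field on the input at this output position is [0 14 9 / 7 9 1 / 3 5 3]. Elementwise product with the kernel and sum: 0·1 + 14·1 + 9·-2 + 7·2 + 1·2 + 3·-1 + 3·2.

15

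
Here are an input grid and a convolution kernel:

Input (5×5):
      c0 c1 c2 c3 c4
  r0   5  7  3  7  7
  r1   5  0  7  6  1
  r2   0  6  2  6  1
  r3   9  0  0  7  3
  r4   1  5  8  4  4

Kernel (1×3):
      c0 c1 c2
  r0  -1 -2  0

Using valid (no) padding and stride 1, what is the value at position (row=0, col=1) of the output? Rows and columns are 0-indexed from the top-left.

-13

The receptive field on the input at this output position is [7 3 7]. Elementwise product with the kernel and sum: 7·-1 + 3·-2.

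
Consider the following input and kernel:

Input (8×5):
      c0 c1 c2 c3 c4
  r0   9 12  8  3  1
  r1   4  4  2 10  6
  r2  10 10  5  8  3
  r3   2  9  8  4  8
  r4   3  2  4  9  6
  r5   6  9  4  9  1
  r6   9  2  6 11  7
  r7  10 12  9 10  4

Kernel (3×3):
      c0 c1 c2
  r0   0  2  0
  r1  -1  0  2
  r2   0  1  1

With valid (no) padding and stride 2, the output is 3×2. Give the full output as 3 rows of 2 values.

39 27
40 39
14 34

Output[0,0]: The receptive field on the input at this output position is [9 12 8 / 4 4 2 / 10 10 5]. Elementwise product with the kernel and sum: 12·2 + 4·-1 + 2·2 + 10·1 + 5·1.
Output[0,1]: The receptive field on the input at this output position is [8 3 1 / 2 10 6 / 5 8 3]. Elementwise product with the kernel and sum: 3·2 + 2·-1 + 6·2 + 8·1 + 3·1.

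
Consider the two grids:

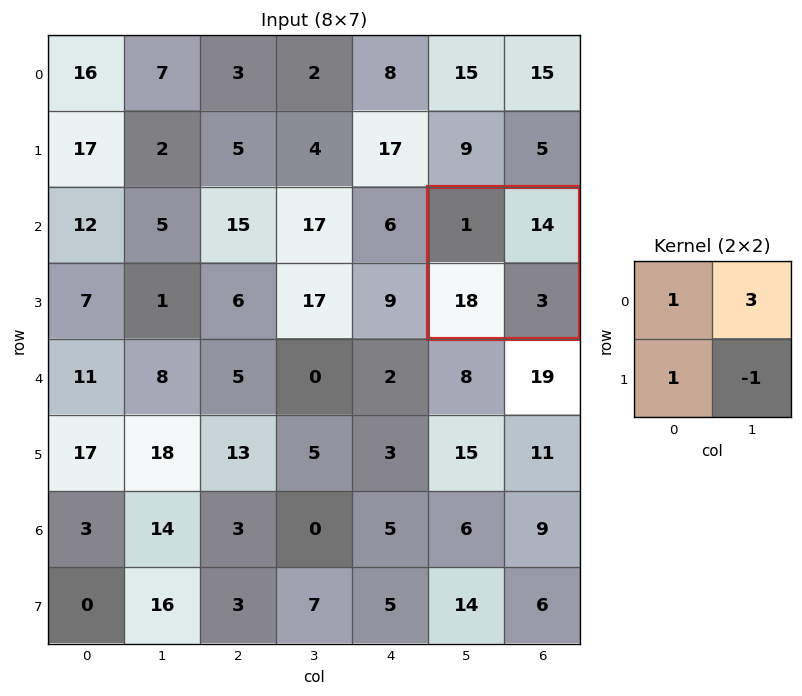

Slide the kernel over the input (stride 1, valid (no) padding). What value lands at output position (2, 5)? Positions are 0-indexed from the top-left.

58

The receptive field on the input at this output position is [1 14 / 18 3]. Elementwise product with the kernel and sum: 1·1 + 14·3 + 18·1 + 3·-1.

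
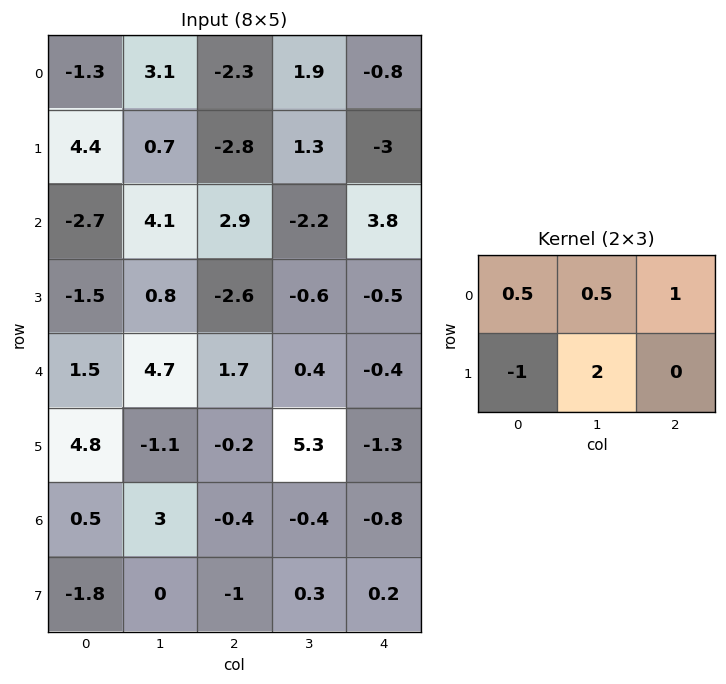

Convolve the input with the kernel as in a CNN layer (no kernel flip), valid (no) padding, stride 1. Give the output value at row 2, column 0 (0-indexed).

6.7

The receptive field on the input at this output position is [-2.7 4.1 2.9 / -1.5 0.8 -2.6]. Elementwise product with the kernel and sum: -2.7·0.5 + 4.1·0.5 + 2.9·1 + -1.5·-1 + 0.8·2.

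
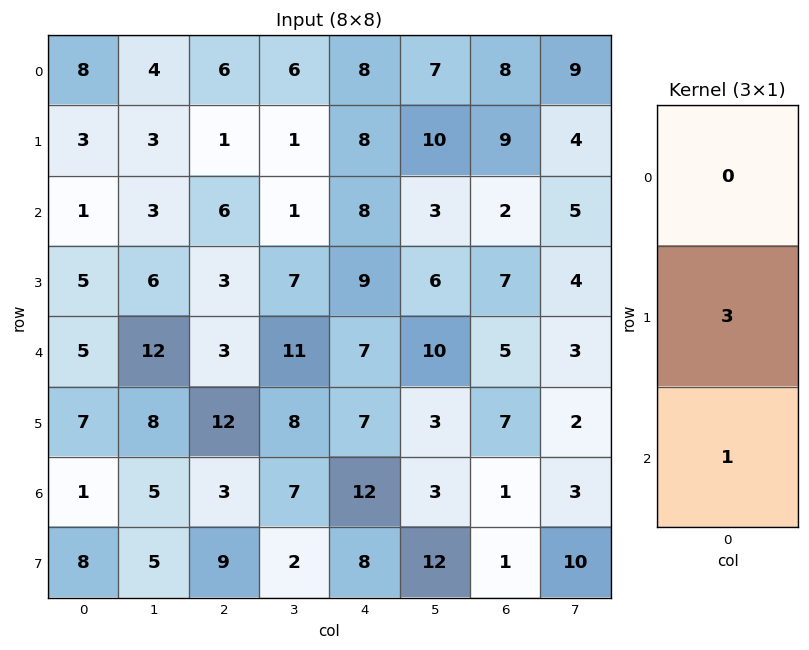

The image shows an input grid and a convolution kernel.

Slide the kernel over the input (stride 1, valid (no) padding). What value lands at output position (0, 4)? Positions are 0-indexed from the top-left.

32

The receptive field on the input at this output position is [8 / 8 / 8]. Elementwise product with the kernel and sum: 8·3 + 8·1.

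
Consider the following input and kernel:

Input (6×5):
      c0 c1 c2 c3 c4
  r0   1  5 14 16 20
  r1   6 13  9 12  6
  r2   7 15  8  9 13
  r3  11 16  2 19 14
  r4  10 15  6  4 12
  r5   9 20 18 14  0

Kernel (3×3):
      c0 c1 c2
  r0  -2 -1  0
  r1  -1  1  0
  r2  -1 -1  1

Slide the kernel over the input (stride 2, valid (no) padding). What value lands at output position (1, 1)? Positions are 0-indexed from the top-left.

The receptive field on the input at this output position is [8 9 13 / 2 19 14 / 6 4 12]. Elementwise product with the kernel and sum: 8·-2 + 9·-1 + 2·-1 + 19·1 + 6·-1 + 4·-1 + 12·1.

-6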